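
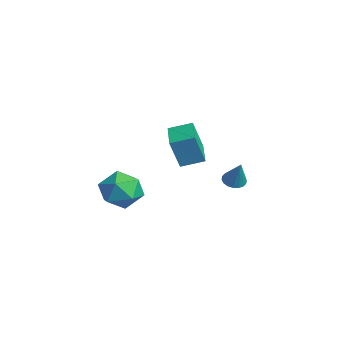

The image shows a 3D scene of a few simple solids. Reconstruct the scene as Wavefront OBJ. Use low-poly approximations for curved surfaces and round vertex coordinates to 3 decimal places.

v -0.973 3.35 0.477
v -0.71 3.759 0.321
v -0.367 3.39 1.603
v -0.894 3.851 0.417
v -1.094 3.843 0.524
v -1.27 3.738 0.622
v -1.387 3.557 0.692
v -1.422 3.334 0.718
v -1.368 3.115 0.697
v -1.236 2.942 0.632
v -1.051 2.85 0.536
v -0.852 2.857 0.429
v -0.676 2.962 0.331
v -0.559 3.144 0.261
v -0.524 3.366 0.235
v -0.578 3.586 0.256
v -0.211 -1.055 1.69
v 0.568 -0.942 1.11
v 0.032 -2.618 1.71
v 0.811 -2.505 1.13
v 0.838 -2.183 2.053
v 0.687 -1.217 2.041
v -0.087 -2.343 0.779
v -0.238 -1.377 0.767
v 0.644 -1.738 0.547
v 1.216 -1.638 1.334
v -0.616 -1.922 1.486
v -0.044 -1.822 2.273
v -1.611 1.223 2.143
v -1.569 0.769 3.498
v -1.287 2.143 2.441
v -1.246 1.689 3.796
v -0.274 0.811 1.964
v -0.233 0.357 3.319
v 0.049 1.731 2.262
v 0.091 1.277 3.617
f 2 1 4
f 2 4 3
f 4 1 5
f 4 5 3
f 5 1 6
f 5 6 3
f 6 1 7
f 6 7 3
f 7 1 8
f 7 8 3
f 8 1 9
f 8 9 3
f 9 1 10
f 9 10 3
f 10 1 11
f 10 11 3
f 11 1 12
f 11 12 3
f 12 1 13
f 12 13 3
f 13 1 14
f 13 14 3
f 14 1 15
f 14 15 3
f 15 1 16
f 15 16 3
f 16 1 2
f 16 2 3
f 17 28 22
f 17 22 18
f 17 18 24
f 17 24 27
f 17 27 28
f 18 22 26
f 22 28 21
f 28 27 19
f 27 24 23
f 24 18 25
f 20 26 21
f 20 21 19
f 20 19 23
f 20 23 25
f 20 25 26
f 21 26 22
f 19 21 28
f 23 19 27
f 25 23 24
f 26 25 18
f 30 32 29
f 33 30 29
f 29 32 31
f 31 33 29
f 30 36 32
f 34 30 33
f 34 36 30
f 32 36 31
f 35 33 31
f 31 36 35
f 35 34 33
f 36 34 35



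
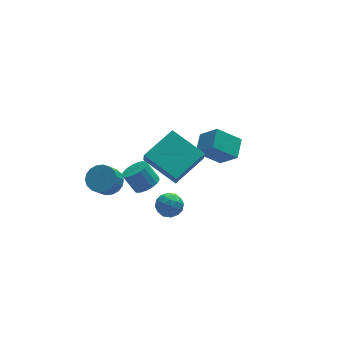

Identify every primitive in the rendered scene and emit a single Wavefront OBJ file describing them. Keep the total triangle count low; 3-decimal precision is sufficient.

v 0.411 0.346 -1.392
v 0.755 -0.078 -0.794
v -0.175 -0.742 -1.826
v 0.169 -1.166 -1.228
v -0.406 -0.622 -1.059
v -0.044 0.05 -0.791
v 0.624 -0.87 -1.829
v 0.986 -0.198 -1.561
v 0.887 -0.83 -1.065
v 0.251 -0.676 -0.589
v 0.329 -0.144 -2.031
v -0.307 0.01 -1.555
v 0.635 0.23 -1.055
v -0.055 -1.05 -1.565
v -0.393 -0.73 -1.466
v -0.19 -0.979 -1.114
v 0.165 0.305 -1.053
v 0.367 0.056 -0.702
v -0.316 -0.264 -0.857
v 0.213 -0.876 -1.918
v 0.415 -1.125 -1.567
v 0.77 0.159 -1.506
v 0.973 -0.09 -1.154
v 0.896 -0.556 -1.763
v 0.915 -0.461 -0.863
v 0.57 -1.101 -1.118
v 0.837 -0.927 -1.471
v 1.05 -0.532 -1.313
v 0.54 -0.371 -0.583
v 0.196 -1.011 -0.838
v -0.142 -0.691 -0.738
v 0.07 -0.296 -0.581
v 0.618 -0.813 -0.742
v 0.384 0.191 -1.782
v 0.04 -0.449 -2.037
v 0.51 -0.524 -2.039
v 0.722 -0.129 -1.882
v 0.01 0.281 -1.502
v -0.335 -0.359 -1.757
v -0.47 -0.288 -1.307
v -0.257 0.107 -1.149
v -0.038 -0.007 -1.878
v 4.538 0.792 0.352
v 3.239 1.078 1.41
v 3.882 1.651 -0.687
v 2.582 1.937 0.371
v 5.158 1.843 0.829
v 3.858 2.129 1.887
v 4.501 2.702 -0.21
v 3.202 2.988 0.848
v -0.9 -0.301 0.761
v -0.273 0.136 0.854
v -0.773 0.637 1.872
v -1.4 0.201 1.779
v -0.494 0.343 0.644
v -0.993 0.844 1.662
v -0.808 0.402 0.46
v -1.308 0.903 1.478
v -1.143 0.3 0.346
v -1.643 0.802 1.364
v -1.423 0.061 0.326
v -1.922 0.563 1.344
v -1.582 -0.261 0.406
v -2.082 0.24 1.424
v -1.586 -0.592 0.568
v -2.086 -0.091 1.586
v -1.432 -0.857 0.774
v -1.932 -0.355 1.792
v -1.157 -0.994 0.976
v -1.657 -0.492 1.994
v -0.823 -0.972 1.13
v -1.322 -0.471 2.148
v -0.506 -0.797 1.199
v -1.006 -0.295 2.217
v -0.28 -0.507 1.167
v -0.779 -0.006 2.185
v -0.195 -0.171 1.043
v -0.695 0.331 2.061
v -1.27 -0.942 3.556
v -1.372 -1.331 4.328
v 0.563 -0.038 4.254
v 0.461 -0.426 5.026
v -0.141 -2.674 2.834
v -0.243 -3.062 3.606
v 1.692 -1.769 3.532
v 1.59 -2.158 4.304
v -2.267 2.126 -0.795
v -1.523 1.76 -0.53
v -2.09 1.269 0.381
v -2.833 1.634 0.115
v -1.522 2.101 -0.346
v -2.089 1.609 0.565
v -1.669 2.446 -0.25
v -2.236 1.954 0.66
v -1.934 2.728 -0.263
v -2.501 2.237 0.648
v -2.265 2.891 -0.381
v -2.832 2.399 0.53
v -2.596 2.902 -0.581
v -3.163 2.41 0.329
v -2.862 2.76 -0.824
v -3.429 2.268 0.087
v -3.01 2.491 -1.061
v -3.577 2 -0.15
v -3.011 2.151 -1.245
v -3.578 1.659 -0.334
v -2.864 1.806 -1.34
v -3.431 1.314 -0.43
v -2.599 1.523 -1.328
v -3.166 1.032 -0.417
v -2.268 1.361 -1.21
v -2.835 0.869 -0.299
v -1.937 1.35 -1.009
v -2.504 0.858 -0.099
v -1.671 1.492 -0.767
v -2.238 1 0.144
f 1 38 17
f 38 12 41
f 17 41 6
f 38 41 17
f 1 17 13
f 17 6 18
f 13 18 2
f 17 18 13
f 1 13 22
f 13 2 23
f 22 23 8
f 13 23 22
f 1 22 34
f 22 8 37
f 34 37 11
f 22 37 34
f 1 34 38
f 34 11 42
f 38 42 12
f 34 42 38
f 2 18 29
f 18 6 32
f 29 32 10
f 18 32 29
f 6 41 19
f 41 12 40
f 19 40 5
f 41 40 19
f 12 42 39
f 42 11 35
f 39 35 3
f 42 35 39
f 11 37 36
f 37 8 24
f 36 24 7
f 37 24 36
f 8 23 28
f 23 2 25
f 28 25 9
f 23 25 28
f 4 30 16
f 30 10 31
f 16 31 5
f 30 31 16
f 4 16 14
f 16 5 15
f 14 15 3
f 16 15 14
f 4 14 21
f 14 3 20
f 21 20 7
f 14 20 21
f 4 21 26
f 21 7 27
f 26 27 9
f 21 27 26
f 4 26 30
f 26 9 33
f 30 33 10
f 26 33 30
f 5 31 19
f 31 10 32
f 19 32 6
f 31 32 19
f 3 15 39
f 15 5 40
f 39 40 12
f 15 40 39
f 7 20 36
f 20 3 35
f 36 35 11
f 20 35 36
f 9 27 28
f 27 7 24
f 28 24 8
f 27 24 28
f 10 33 29
f 33 9 25
f 29 25 2
f 33 25 29
f 44 46 43
f 47 44 43
f 43 46 45
f 45 47 43
f 44 50 46
f 48 44 47
f 48 50 44
f 46 50 45
f 49 47 45
f 45 50 49
f 49 48 47
f 50 48 49
f 52 51 55
f 52 55 53
f 53 55 56
f 53 56 54
f 55 51 57
f 55 57 56
f 56 57 58
f 56 58 54
f 57 51 59
f 57 59 58
f 58 59 60
f 58 60 54
f 59 51 61
f 59 61 60
f 60 61 62
f 60 62 54
f 61 51 63
f 61 63 62
f 62 63 64
f 62 64 54
f 63 51 65
f 63 65 64
f 64 65 66
f 64 66 54
f 65 51 67
f 65 67 66
f 66 67 68
f 66 68 54
f 67 51 69
f 67 69 68
f 68 69 70
f 68 70 54
f 69 51 71
f 69 71 70
f 70 71 72
f 70 72 54
f 71 51 73
f 71 73 72
f 72 73 74
f 72 74 54
f 73 51 75
f 73 75 74
f 74 75 76
f 74 76 54
f 75 51 77
f 75 77 76
f 76 77 78
f 76 78 54
f 77 51 52
f 77 52 78
f 78 52 53
f 78 53 54
f 80 82 79
f 83 80 79
f 79 82 81
f 81 83 79
f 80 86 82
f 84 80 83
f 84 86 80
f 82 86 81
f 85 83 81
f 81 86 85
f 85 84 83
f 86 84 85
f 88 87 91
f 88 91 89
f 89 91 92
f 89 92 90
f 91 87 93
f 91 93 92
f 92 93 94
f 92 94 90
f 93 87 95
f 93 95 94
f 94 95 96
f 94 96 90
f 95 87 97
f 95 97 96
f 96 97 98
f 96 98 90
f 97 87 99
f 97 99 98
f 98 99 100
f 98 100 90
f 99 87 101
f 99 101 100
f 100 101 102
f 100 102 90
f 101 87 103
f 101 103 102
f 102 103 104
f 102 104 90
f 103 87 105
f 103 105 104
f 104 105 106
f 104 106 90
f 105 87 107
f 105 107 106
f 106 107 108
f 106 108 90
f 107 87 109
f 107 109 108
f 108 109 110
f 108 110 90
f 109 87 111
f 109 111 110
f 110 111 112
f 110 112 90
f 111 87 113
f 111 113 112
f 112 113 114
f 112 114 90
f 113 87 115
f 113 115 114
f 114 115 116
f 114 116 90
f 115 87 88
f 115 88 116
f 116 88 89
f 116 89 90



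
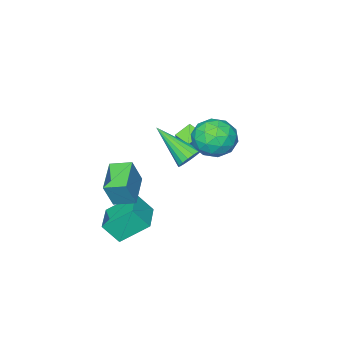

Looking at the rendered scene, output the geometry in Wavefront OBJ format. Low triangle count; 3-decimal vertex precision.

v 1.408 -2.265 -0.673
v 1.916 -2.279 0.567
v 2.547 -1.318 -1.129
v 3.055 -1.332 0.11
v 1.965 -3.048 -0.91
v 2.473 -3.062 0.329
v 3.104 -2.101 -1.367
v 3.612 -2.115 -0.127
v 2.025 -2.776 -3.527
v 1.132 -1.88 -2.5
v 3.111 -1.742 -3.485
v 2.218 -0.846 -2.457
v 2.502 -3.314 -2.643
v 1.609 -2.418 -1.615
v 3.588 -2.28 -2.6
v 2.695 -1.384 -1.573
v 0.378 -0.464 1.016
v 1.002 -0.436 0.875
v 0.722 -2.136 2.204
v 0.976 -0.263 1.126
v 0.812 -0.136 1.352
v 0.55 -0.084 1.501
v 0.248 -0.119 1.539
v -0.024 -0.233 1.457
v -0.204 -0.4 1.274
v -0.251 -0.582 1.032
v -0.153 -0.737 0.786
v 0.066 -0.829 0.593
v 0.357 -0.837 0.496
v 0.652 -0.76 0.519
v 0.885 -0.616 0.656
v -2.405 -4.305 -1.455
v -3.205 -4.264 -1.091
v -2.488 -3.555 -1.722
v -3.288 -3.514 -1.357
v -1.752 -3.746 -0.083
v -2.552 -3.705 0.282
v -1.835 -2.996 -0.349
v -2.635 -2.955 0.015
v -0.066 1.075 1.892
v 0.627 0.346 2.061
v -1.247 0.094 2.499
v -0.554 -0.635 2.668
v -0.539 0.221 3.222
v 0.19 0.827 2.848
v -0.81 -0.387 1.712
v -0.081 0.219 1.338
v 0.167 -0.558 1.951
v 0.334 -0.182 2.884
v -0.954 0.622 1.676
v -0.787 0.998 2.609
v 0.384 0.796 1.923
v -1.004 -0.356 2.637
v -0.995 0.147 2.962
v -0.588 -0.282 3.062
v 0.127 1.079 2.385
v 0.535 0.651 2.485
v -0.151 0.578 3.168
v -1.155 -0.211 2.075
v -0.747 -0.639 2.175
v -0.032 0.722 1.498
v 0.375 0.293 1.598
v -0.469 -0.138 1.392
v 0.521 -0.163 1.958
v -0.173 -0.74 2.314
v -0.324 -0.594 1.753
v 0.105 -0.238 1.532
v 0.619 0.058 2.506
v -0.075 -0.519 2.863
v -0.066 -0.016 3.189
v 0.363 0.341 2.968
v 0.349 -0.473 2.441
v -0.545 0.959 1.697
v -1.239 0.382 2.054
v -0.983 0.099 1.592
v -0.554 0.456 1.371
v -0.447 1.18 2.246
v -1.141 0.603 2.602
v -0.725 0.678 3.028
v -0.296 1.034 2.807
v -0.969 0.913 2.119
f 2 4 1
f 5 2 1
f 1 4 3
f 3 5 1
f 2 8 4
f 6 2 5
f 6 8 2
f 4 8 3
f 7 5 3
f 3 8 7
f 7 6 5
f 8 6 7
f 10 12 9
f 13 10 9
f 9 12 11
f 11 13 9
f 10 16 12
f 14 10 13
f 14 16 10
f 12 16 11
f 15 13 11
f 11 16 15
f 15 14 13
f 16 14 15
f 18 17 20
f 18 20 19
f 20 17 21
f 20 21 19
f 21 17 22
f 21 22 19
f 22 17 23
f 22 23 19
f 23 17 24
f 23 24 19
f 24 17 25
f 24 25 19
f 25 17 26
f 25 26 19
f 26 17 27
f 26 27 19
f 27 17 28
f 27 28 19
f 28 17 29
f 28 29 19
f 29 17 30
f 29 30 19
f 30 17 31
f 30 31 19
f 31 17 18
f 31 18 19
f 33 35 32
f 36 33 32
f 32 35 34
f 34 36 32
f 33 39 35
f 37 33 36
f 37 39 33
f 35 39 34
f 38 36 34
f 34 39 38
f 38 37 36
f 39 37 38
f 40 77 56
f 77 51 80
f 56 80 45
f 77 80 56
f 40 56 52
f 56 45 57
f 52 57 41
f 56 57 52
f 40 52 61
f 52 41 62
f 61 62 47
f 52 62 61
f 40 61 73
f 61 47 76
f 73 76 50
f 61 76 73
f 40 73 77
f 73 50 81
f 77 81 51
f 73 81 77
f 41 57 68
f 57 45 71
f 68 71 49
f 57 71 68
f 45 80 58
f 80 51 79
f 58 79 44
f 80 79 58
f 51 81 78
f 81 50 74
f 78 74 42
f 81 74 78
f 50 76 75
f 76 47 63
f 75 63 46
f 76 63 75
f 47 62 67
f 62 41 64
f 67 64 48
f 62 64 67
f 43 69 55
f 69 49 70
f 55 70 44
f 69 70 55
f 43 55 53
f 55 44 54
f 53 54 42
f 55 54 53
f 43 53 60
f 53 42 59
f 60 59 46
f 53 59 60
f 43 60 65
f 60 46 66
f 65 66 48
f 60 66 65
f 43 65 69
f 65 48 72
f 69 72 49
f 65 72 69
f 44 70 58
f 70 49 71
f 58 71 45
f 70 71 58
f 42 54 78
f 54 44 79
f 78 79 51
f 54 79 78
f 46 59 75
f 59 42 74
f 75 74 50
f 59 74 75
f 48 66 67
f 66 46 63
f 67 63 47
f 66 63 67
f 49 72 68
f 72 48 64
f 68 64 41
f 72 64 68



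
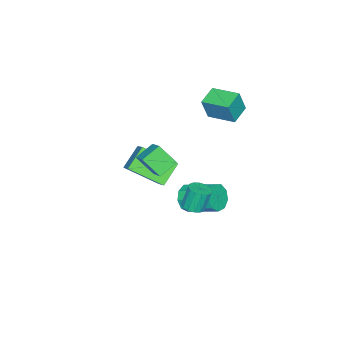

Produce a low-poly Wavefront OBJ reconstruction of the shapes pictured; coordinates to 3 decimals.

v 1.033 2.185 -1.682
v 1.371 1.662 -1.498
v 1.025 1.891 -0.213
v 0.687 2.415 -0.398
v 1.591 1.916 -1.484
v 1.244 2.145 -0.199
v 1.661 2.243 -1.523
v 1.314 2.472 -0.239
v 1.563 2.554 -1.605
v 1.216 2.783 -0.321
v 1.323 2.767 -1.708
v 0.977 2.996 -0.423
v 1.006 2.823 -1.804
v 0.659 3.053 -0.519
v 0.695 2.709 -1.867
v 0.349 2.938 -0.582
v 0.476 2.455 -1.881
v 0.129 2.684 -0.596
v 0.406 2.128 -1.841
v 0.059 2.357 -0.557
v 0.504 1.817 -1.759
v 0.157 2.046 -0.475
v 0.743 1.604 -1.657
v 0.397 1.833 -0.372
v 1.061 1.547 -1.561
v 0.714 1.777 -0.276
v -1.975 0.145 -4.243
v -1.598 -0.192 -3.51
v -1.609 1.678 -2.645
v -1.985 2.015 -3.377
v -1.168 -0.009 -3.9
v -1.178 1.861 -3.035
v -1.115 0.246 -4.45
v -1.126 2.116 -3.585
v -1.465 0.454 -4.903
v -1.475 2.323 -4.038
v -2.053 0.517 -5.047
v -2.063 2.387 -4.182
v -2.604 0.407 -4.815
v -2.615 2.276 -3.95
v -2.861 0.174 -4.315
v -2.872 2.043 -3.449
v -2.703 -0.073 -3.781
v -2.714 1.797 -2.915
v -2.205 -0.217 -3.463
v -2.215 1.652 -2.598
v 1.326 0.995 1.786
v 1.487 0.05 2.82
v 1.94 1.749 2.38
v 2.101 0.804 3.414
v 2.319 0.596 1.266
v 2.48 -0.349 2.3
v 2.933 1.35 1.86
v 3.094 0.405 2.894
v -0.713 -0.894 -2.537
v -0.096 -2.717 -1.47
v -1.907 -0.72 -1.548
v -1.29 -2.543 -0.482
v 0.15 -0.077 -1.638
v 0.767 -1.9 -0.572
v -1.044 0.097 -0.65
v -0.427 -1.726 0.417
v -4.5 0.622 2.192
v -4.142 0.406 3.539
v -4.436 2.273 2.44
v -4.078 2.057 3.786
v -3.302 0.623 1.874
v -2.944 0.407 3.22
v -3.238 2.274 2.121
v -2.88 2.058 3.468
f 2 1 5
f 2 5 3
f 3 5 6
f 3 6 4
f 5 1 7
f 5 7 6
f 6 7 8
f 6 8 4
f 7 1 9
f 7 9 8
f 8 9 10
f 8 10 4
f 9 1 11
f 9 11 10
f 10 11 12
f 10 12 4
f 11 1 13
f 11 13 12
f 12 13 14
f 12 14 4
f 13 1 15
f 13 15 14
f 14 15 16
f 14 16 4
f 15 1 17
f 15 17 16
f 16 17 18
f 16 18 4
f 17 1 19
f 17 19 18
f 18 19 20
f 18 20 4
f 19 1 21
f 19 21 20
f 20 21 22
f 20 22 4
f 21 1 23
f 21 23 22
f 22 23 24
f 22 24 4
f 23 1 25
f 23 25 24
f 24 25 26
f 24 26 4
f 25 1 2
f 25 2 26
f 26 2 3
f 26 3 4
f 28 27 31
f 28 31 29
f 29 31 32
f 29 32 30
f 31 27 33
f 31 33 32
f 32 33 34
f 32 34 30
f 33 27 35
f 33 35 34
f 34 35 36
f 34 36 30
f 35 27 37
f 35 37 36
f 36 37 38
f 36 38 30
f 37 27 39
f 37 39 38
f 38 39 40
f 38 40 30
f 39 27 41
f 39 41 40
f 40 41 42
f 40 42 30
f 41 27 43
f 41 43 42
f 42 43 44
f 42 44 30
f 43 27 45
f 43 45 44
f 44 45 46
f 44 46 30
f 45 27 28
f 45 28 46
f 46 28 29
f 46 29 30
f 48 50 47
f 51 48 47
f 47 50 49
f 49 51 47
f 48 54 50
f 52 48 51
f 52 54 48
f 50 54 49
f 53 51 49
f 49 54 53
f 53 52 51
f 54 52 53
f 56 58 55
f 59 56 55
f 55 58 57
f 57 59 55
f 56 62 58
f 60 56 59
f 60 62 56
f 58 62 57
f 61 59 57
f 57 62 61
f 61 60 59
f 62 60 61
f 64 66 63
f 67 64 63
f 63 66 65
f 65 67 63
f 64 70 66
f 68 64 67
f 68 70 64
f 66 70 65
f 69 67 65
f 65 70 69
f 69 68 67
f 70 68 69



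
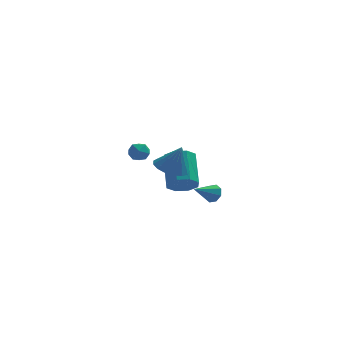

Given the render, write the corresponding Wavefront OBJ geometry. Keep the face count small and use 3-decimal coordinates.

v 2.019 1.415 -2.63
v 2.422 1.252 -2.216
v 0.981 0.685 -1.91
v 2.214 1.648 -2.113
v 1.893 1.908 -2.313
v 1.646 1.879 -2.699
v 1.617 1.578 -3.045
v 1.825 1.182 -3.148
v 2.146 0.922 -2.948
v 2.393 0.951 -2.562
v -2.062 2.082 0.729
v -1.698 2.602 0.537
v -1.742 1.538 -0.137
v -1.378 2.058 -0.329
v -1.202 1.711 0.207
v -1.4 2.047 0.742
v -2.04 2.093 -0.342
v -2.238 2.429 0.193
v -1.685 2.609 -0.125
v -1.167 2.372 0.214
v -2.273 1.768 0.186
v -1.755 1.531 0.525
v 0.559 2.665 -2.603
v 1.382 2.474 -2.325
v 1.345 4.184 -1.039
v 0.521 4.375 -1.317
v 1.38 2.883 -2.869
v 1.342 4.593 -1.583
v 0.896 3.165 -3.258
v 0.858 4.875 -1.972
v 0.215 3.153 -3.263
v 0.177 4.864 -1.977
v -0.265 2.856 -2.881
v -0.302 4.566 -1.595
v -0.262 2.447 -2.337
v -0.3 4.157 -1.051
v 0.222 2.165 -1.948
v 0.184 3.875 -0.662
v 0.903 2.176 -1.943
v 0.865 3.887 -0.657
v -0.392 -2.641 1.342
v 0.166 -1.895 1.215
v 0.112 -2.779 2.738
v -0.217 -1.718 1.37
v -0.64 -1.752 1.52
v -1.006 -1.99 1.628
v -1.232 -2.377 1.671
v -1.265 -2.825 1.639
v -1.097 -3.23 1.539
v -0.769 -3.501 1.393
v -0.353 -3.574 1.236
v 0.053 -3.434 1.104
v 0.357 -3.112 1.025
v 0.49 -2.683 1.02
v 0.421 -2.243 1.088
f 2 1 4
f 2 4 3
f 4 1 5
f 4 5 3
f 5 1 6
f 5 6 3
f 6 1 7
f 6 7 3
f 7 1 8
f 7 8 3
f 8 1 9
f 8 9 3
f 9 1 10
f 9 10 3
f 10 1 2
f 10 2 3
f 11 22 16
f 11 16 12
f 11 12 18
f 11 18 21
f 11 21 22
f 12 16 20
f 16 22 15
f 22 21 13
f 21 18 17
f 18 12 19
f 14 20 15
f 14 15 13
f 14 13 17
f 14 17 19
f 14 19 20
f 15 20 16
f 13 15 22
f 17 13 21
f 19 17 18
f 20 19 12
f 24 23 27
f 24 27 25
f 25 27 28
f 25 28 26
f 27 23 29
f 27 29 28
f 28 29 30
f 28 30 26
f 29 23 31
f 29 31 30
f 30 31 32
f 30 32 26
f 31 23 33
f 31 33 32
f 32 33 34
f 32 34 26
f 33 23 35
f 33 35 34
f 34 35 36
f 34 36 26
f 35 23 37
f 35 37 36
f 36 37 38
f 36 38 26
f 37 23 39
f 37 39 38
f 38 39 40
f 38 40 26
f 39 23 24
f 39 24 40
f 40 24 25
f 40 25 26
f 42 41 44
f 42 44 43
f 44 41 45
f 44 45 43
f 45 41 46
f 45 46 43
f 46 41 47
f 46 47 43
f 47 41 48
f 47 48 43
f 48 41 49
f 48 49 43
f 49 41 50
f 49 50 43
f 50 41 51
f 50 51 43
f 51 41 52
f 51 52 43
f 52 41 53
f 52 53 43
f 53 41 54
f 53 54 43
f 54 41 55
f 54 55 43
f 55 41 42
f 55 42 43



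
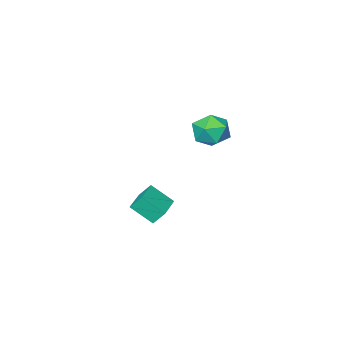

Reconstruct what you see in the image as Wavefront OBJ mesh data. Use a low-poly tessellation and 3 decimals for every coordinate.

v -1.72 -1.605 -4.656
v -1.161 -2.515 -3.815
v -2.058 -1.19 -3.983
v -1.498 -2.1 -3.141
v -0.462 -0.74 -4.559
v 0.098 -1.65 -3.717
v -0.799 -0.325 -3.885
v -0.24 -1.235 -3.044
v -1.469 2.22 1.319
v -1.13 1.819 2.106
v -2.53 1.121 1.214
v -2.191 0.72 2.001
v -2.637 1.553 2.05
v -1.981 2.232 2.114
v -1.679 0.708 1.206
v -1.023 1.387 1.27
v -1.26 0.884 2.036
v -1.852 1.406 2.557
v -1.808 1.534 0.763
v -2.4 2.056 1.284
f 2 4 1
f 5 2 1
f 1 4 3
f 3 5 1
f 2 8 4
f 6 2 5
f 6 8 2
f 4 8 3
f 7 5 3
f 3 8 7
f 7 6 5
f 8 6 7
f 9 20 14
f 9 14 10
f 9 10 16
f 9 16 19
f 9 19 20
f 10 14 18
f 14 20 13
f 20 19 11
f 19 16 15
f 16 10 17
f 12 18 13
f 12 13 11
f 12 11 15
f 12 15 17
f 12 17 18
f 13 18 14
f 11 13 20
f 15 11 19
f 17 15 16
f 18 17 10



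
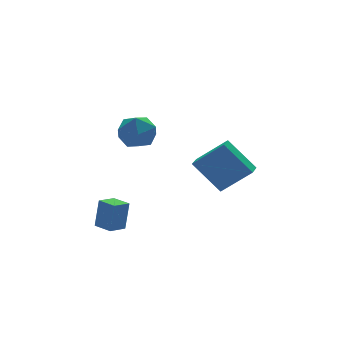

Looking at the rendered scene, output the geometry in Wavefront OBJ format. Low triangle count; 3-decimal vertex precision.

v -1.386 1.16 2.447
v -1.093 0.658 3.373
v -2.567 -0.118 2.127
v -2.274 -0.62 3.053
v -2.809 0.332 3.094
v -2.08 1.122 3.291
v -1.58 -0.582 2.209
v -0.851 0.208 2.406
v -1.213 -0.419 3.226
v -1.972 0.146 3.773
v -1.688 0.394 1.727
v -2.447 0.959 2.274
v -3.799 -0.64 -2.932
v -3.485 -0.499 -1.4
v -4.086 0.359 -2.965
v -3.771 0.501 -1.433
v -2.869 -0.381 -3.147
v -2.554 -0.239 -1.615
v -3.155 0.619 -3.18
v -2.841 0.76 -1.648
v 3.142 -2.002 -0.218
v 2.257 -0.814 1.355
v 1.883 -1.166 -1.558
v 0.998 0.022 0.015
v 3.822 -1.262 -0.395
v 2.937 -0.074 1.178
v 2.563 -0.426 -1.735
v 1.678 0.762 -0.162
f 1 12 6
f 1 6 2
f 1 2 8
f 1 8 11
f 1 11 12
f 2 6 10
f 6 12 5
f 12 11 3
f 11 8 7
f 8 2 9
f 4 10 5
f 4 5 3
f 4 3 7
f 4 7 9
f 4 9 10
f 5 10 6
f 3 5 12
f 7 3 11
f 9 7 8
f 10 9 2
f 14 16 13
f 17 14 13
f 13 16 15
f 15 17 13
f 14 20 16
f 18 14 17
f 18 20 14
f 16 20 15
f 19 17 15
f 15 20 19
f 19 18 17
f 20 18 19
f 22 24 21
f 25 22 21
f 21 24 23
f 23 25 21
f 22 28 24
f 26 22 25
f 26 28 22
f 24 28 23
f 27 25 23
f 23 28 27
f 27 26 25
f 28 26 27



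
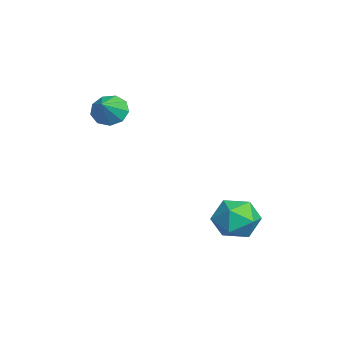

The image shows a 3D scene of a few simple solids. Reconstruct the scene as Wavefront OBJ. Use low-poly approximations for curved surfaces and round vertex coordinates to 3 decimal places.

v -4.118 -3.222 2.857
v -3.595 -3.221 2.174
v -3.062 -3.598 3.663
v -3.598 -2.69 2.425
v -3.845 -2.407 2.879
v -4.218 -2.506 3.322
v -4.545 -2.94 3.548
v -4.672 -3.506 3.45
v -4.539 -3.94 3.075
v -4.209 -4.037 2.598
v -3.836 -3.754 2.242
v -1.875 2.268 -3.236
v -1.361 3.017 -2.503
v -1.079 0.823 -2.317
v -0.565 1.572 -1.584
v -1.723 1.426 -1.553
v -2.214 2.319 -2.12
v -0.226 1.521 -2.7
v -0.717 2.414 -3.267
v -0.341 2.555 -2.172
v -1.267 2.496 -1.462
v -1.173 1.344 -3.358
v -2.099 1.285 -2.648
f 2 1 4
f 2 4 3
f 4 1 5
f 4 5 3
f 5 1 6
f 5 6 3
f 6 1 7
f 6 7 3
f 7 1 8
f 7 8 3
f 8 1 9
f 8 9 3
f 9 1 10
f 9 10 3
f 10 1 11
f 10 11 3
f 11 1 2
f 11 2 3
f 12 23 17
f 12 17 13
f 12 13 19
f 12 19 22
f 12 22 23
f 13 17 21
f 17 23 16
f 23 22 14
f 22 19 18
f 19 13 20
f 15 21 16
f 15 16 14
f 15 14 18
f 15 18 20
f 15 20 21
f 16 21 17
f 14 16 23
f 18 14 22
f 20 18 19
f 21 20 13



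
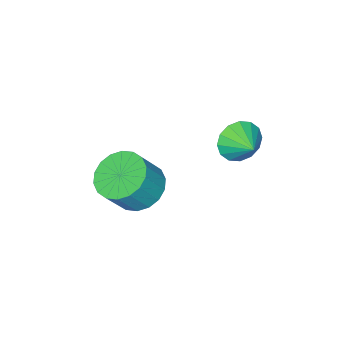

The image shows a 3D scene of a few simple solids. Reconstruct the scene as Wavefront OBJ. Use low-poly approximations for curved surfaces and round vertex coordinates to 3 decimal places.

v 2.345 -1.946 -0.577
v 3.178 -2.207 -1.161
v 3.968 -2.354 0.034
v 3.135 -2.094 0.617
v 3.215 -1.742 -1.128
v 4.006 -1.89 0.067
v 3.08 -1.318 -0.986
v 3.87 -1.465 0.209
v 2.799 -1.018 -0.763
v 3.59 -1.166 0.431
v 2.428 -0.902 -0.504
v 3.219 -1.05 0.691
v 2.041 -0.993 -0.259
v 2.831 -1.141 0.936
v 1.714 -1.273 -0.077
v 2.504 -1.42 1.118
v 1.512 -1.686 0.006
v 2.302 -1.833 1.201
v 1.474 -2.15 -0.027
v 2.265 -2.298 1.168
v 1.61 -2.575 -0.169
v 2.4 -2.722 1.026
v 1.89 -2.874 -0.391
v 2.681 -3.022 0.803
v 2.261 -2.99 -0.651
v 3.052 -3.138 0.544
v 2.649 -2.899 -0.896
v 3.439 -3.047 0.299
v 2.976 -2.62 -1.078
v 3.766 -2.767 0.117
v 1.176 1.651 3.772
v 1.758 1.704 3.169
v 1.484 2.549 4.148
v 1.405 1.895 3.002
v 0.991 2.021 3.041
v 0.626 2.047 3.276
v 0.409 1.968 3.644
v 0.397 1.804 4.047
v 0.594 1.599 4.376
v 0.947 1.408 4.543
v 1.361 1.282 4.504
v 1.726 1.255 4.269
v 1.944 1.335 3.901
v 1.955 1.499 3.498
f 2 1 5
f 2 5 3
f 3 5 6
f 3 6 4
f 5 1 7
f 5 7 6
f 6 7 8
f 6 8 4
f 7 1 9
f 7 9 8
f 8 9 10
f 8 10 4
f 9 1 11
f 9 11 10
f 10 11 12
f 10 12 4
f 11 1 13
f 11 13 12
f 12 13 14
f 12 14 4
f 13 1 15
f 13 15 14
f 14 15 16
f 14 16 4
f 15 1 17
f 15 17 16
f 16 17 18
f 16 18 4
f 17 1 19
f 17 19 18
f 18 19 20
f 18 20 4
f 19 1 21
f 19 21 20
f 20 21 22
f 20 22 4
f 21 1 23
f 21 23 22
f 22 23 24
f 22 24 4
f 23 1 25
f 23 25 24
f 24 25 26
f 24 26 4
f 25 1 27
f 25 27 26
f 26 27 28
f 26 28 4
f 27 1 29
f 27 29 28
f 28 29 30
f 28 30 4
f 29 1 2
f 29 2 30
f 30 2 3
f 30 3 4
f 32 31 34
f 32 34 33
f 34 31 35
f 34 35 33
f 35 31 36
f 35 36 33
f 36 31 37
f 36 37 33
f 37 31 38
f 37 38 33
f 38 31 39
f 38 39 33
f 39 31 40
f 39 40 33
f 40 31 41
f 40 41 33
f 41 31 42
f 41 42 33
f 42 31 43
f 42 43 33
f 43 31 44
f 43 44 33
f 44 31 32
f 44 32 33



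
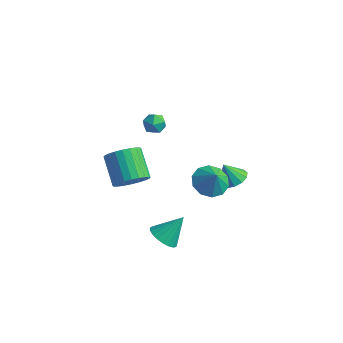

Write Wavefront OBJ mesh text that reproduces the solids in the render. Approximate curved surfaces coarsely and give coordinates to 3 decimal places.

v 2.725 -0.482 2.089
v 3.287 -1.14 1.628
v 3.255 -0.718 3.071
v 3.568 -0.604 1.605
v 3.528 -0.022 1.767
v 3.181 0.385 2.052
v 2.66 0.46 2.351
v 2.163 0.175 2.551
v 1.882 -0.36 2.574
v 1.922 -0.943 2.412
v 2.269 -1.349 2.127
v 2.791 -1.424 1.828
v -1.802 1.082 3.237
v -1.114 1.011 3.292
v -1.946 0.209 3.928
v -1.258 0.138 3.983
v -1.574 0.689 4.264
v -1.485 1.228 3.836
v -1.575 -0.008 3.384
v -1.486 0.531 2.956
v -0.974 0.338 3.382
v -0.973 0.768 3.926
v -2.087 0.452 3.294
v -2.086 0.882 3.838
v 1.1 4.03 -2.216
v 1.605 3.381 -2.107
v 0.58 3.81 -1.124
v 1.826 3.751 -1.927
v 1.817 4.21 -1.839
v 1.58 4.612 -1.87
v 1.191 4.83 -2.012
v 0.773 4.793 -2.218
v 0.459 4.514 -2.424
v 0.348 4.082 -2.564
v 0.476 3.633 -2.593
v 0.803 3.31 -2.503
v 1.224 3.216 -2.322
v -1.83 -0.973 -0.2
v -1.182 -0.225 -0.058
v -2.422 0.641 1.041
v -3.07 -0.107 0.9
v -1.374 -0.1 -0.374
v -2.615 0.766 0.726
v -1.636 -0.108 -0.663
v -2.876 0.758 0.436
v -1.928 -0.248 -0.881
v -3.168 0.618 0.218
v -2.204 -0.498 -0.996
v -3.444 0.368 0.103
v -2.424 -0.821 -0.99
v -3.664 0.045 0.11
v -2.553 -1.166 -0.863
v -3.793 -0.3 0.236
v -2.572 -1.483 -0.635
v -3.812 -0.616 0.464
v -2.478 -1.721 -0.341
v -3.718 -0.855 0.758
v -2.285 -1.846 -0.026
v -3.526 -0.98 1.074
v -2.024 -1.838 0.264
v -3.264 -0.972 1.363
v -1.732 -1.698 0.482
v -2.972 -0.832 1.581
v -1.456 -1.448 0.597
v -2.696 -0.582 1.696
v -1.236 -1.125 0.59
v -2.476 -0.259 1.69
v -1.107 -0.78 0.464
v -2.347 0.086 1.563
v -1.088 -0.464 0.236
v -2.328 0.403 1.335
v 1.706 -3.046 -1.046
v 2.074 -2.529 -1.627
v 2.254 -2.094 0.146
v 1.749 -2.384 -1.593
v 1.416 -2.353 -1.465
v 1.134 -2.443 -1.265
v 0.951 -2.636 -1.026
v 0.898 -2.9 -0.791
v 0.985 -3.19 -0.6
v 1.197 -3.454 -0.486
v 1.497 -3.648 -0.469
v 1.833 -3.738 -0.551
v 2.148 -3.708 -0.72
v 2.386 -3.564 -0.944
v 2.506 -3.33 -1.186
v 2.488 -3.046 -1.404
v 2.335 -2.763 -1.56
f 2 1 4
f 2 4 3
f 4 1 5
f 4 5 3
f 5 1 6
f 5 6 3
f 6 1 7
f 6 7 3
f 7 1 8
f 7 8 3
f 8 1 9
f 8 9 3
f 9 1 10
f 9 10 3
f 10 1 11
f 10 11 3
f 11 1 12
f 11 12 3
f 12 1 2
f 12 2 3
f 13 24 18
f 13 18 14
f 13 14 20
f 13 20 23
f 13 23 24
f 14 18 22
f 18 24 17
f 24 23 15
f 23 20 19
f 20 14 21
f 16 22 17
f 16 17 15
f 16 15 19
f 16 19 21
f 16 21 22
f 17 22 18
f 15 17 24
f 19 15 23
f 21 19 20
f 22 21 14
f 26 25 28
f 26 28 27
f 28 25 29
f 28 29 27
f 29 25 30
f 29 30 27
f 30 25 31
f 30 31 27
f 31 25 32
f 31 32 27
f 32 25 33
f 32 33 27
f 33 25 34
f 33 34 27
f 34 25 35
f 34 35 27
f 35 25 36
f 35 36 27
f 36 25 37
f 36 37 27
f 37 25 26
f 37 26 27
f 39 38 42
f 39 42 40
f 40 42 43
f 40 43 41
f 42 38 44
f 42 44 43
f 43 44 45
f 43 45 41
f 44 38 46
f 44 46 45
f 45 46 47
f 45 47 41
f 46 38 48
f 46 48 47
f 47 48 49
f 47 49 41
f 48 38 50
f 48 50 49
f 49 50 51
f 49 51 41
f 50 38 52
f 50 52 51
f 51 52 53
f 51 53 41
f 52 38 54
f 52 54 53
f 53 54 55
f 53 55 41
f 54 38 56
f 54 56 55
f 55 56 57
f 55 57 41
f 56 38 58
f 56 58 57
f 57 58 59
f 57 59 41
f 58 38 60
f 58 60 59
f 59 60 61
f 59 61 41
f 60 38 62
f 60 62 61
f 61 62 63
f 61 63 41
f 62 38 64
f 62 64 63
f 63 64 65
f 63 65 41
f 64 38 66
f 64 66 65
f 65 66 67
f 65 67 41
f 66 38 68
f 66 68 67
f 67 68 69
f 67 69 41
f 68 38 70
f 68 70 69
f 69 70 71
f 69 71 41
f 70 38 39
f 70 39 71
f 71 39 40
f 71 40 41
f 73 72 75
f 73 75 74
f 75 72 76
f 75 76 74
f 76 72 77
f 76 77 74
f 77 72 78
f 77 78 74
f 78 72 79
f 78 79 74
f 79 72 80
f 79 80 74
f 80 72 81
f 80 81 74
f 81 72 82
f 81 82 74
f 82 72 83
f 82 83 74
f 83 72 84
f 83 84 74
f 84 72 85
f 84 85 74
f 85 72 86
f 85 86 74
f 86 72 87
f 86 87 74
f 87 72 88
f 87 88 74
f 88 72 73
f 88 73 74



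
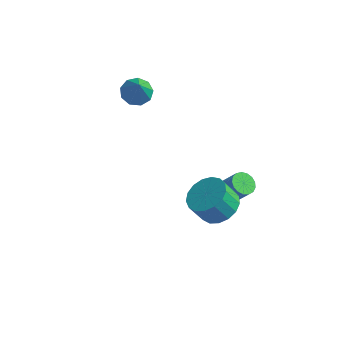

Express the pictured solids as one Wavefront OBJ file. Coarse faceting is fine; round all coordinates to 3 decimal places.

v 1.843 2.805 -3.256
v 2.386 3.035 -3.615
v 3.199 2.945 -2.443
v 2.657 2.715 -2.084
v 2.246 3.31 -3.497
v 3.06 3.22 -2.325
v 2.015 3.47 -3.324
v 2.829 3.38 -2.152
v 1.744 3.477 -3.136
v 2.558 3.387 -1.963
v 1.496 3.33 -2.975
v 2.309 3.24 -1.802
v 1.327 3.063 -2.878
v 2.141 2.973 -1.706
v 1.277 2.737 -2.868
v 2.09 2.647 -1.696
v 1.356 2.426 -2.947
v 2.17 2.336 -1.775
v 1.547 2.203 -3.097
v 2.361 2.112 -1.925
v 1.806 2.117 -3.283
v 2.62 2.026 -2.111
v 2.073 2.188 -3.463
v 2.887 2.098 -2.291
v 2.288 2.402 -3.596
v 3.102 2.311 -2.424
v 2.401 2.707 -3.651
v 3.214 2.617 -2.478
v -3.476 3.272 2.545
v -2.683 3.208 2.246
v -3.004 2.608 3.935
v -2.754 3.719 2.514
v -3.162 4.021 2.797
v -3.718 3.972 2.962
v -4.16 3.596 2.932
v -4.282 3.068 2.721
v -4.027 2.635 2.428
v -3.514 2.501 2.19
v -2.983 2.727 2.118
v 2.997 -1.258 0.278
v 3.711 -0.634 0.835
v 3.137 -0.997 1.979
v 2.423 -1.622 1.422
v 3.309 -0.308 0.737
v 2.735 -0.672 1.88
v 2.835 -0.201 0.533
v 2.261 -0.564 1.676
v 2.399 -0.335 0.271
v 1.825 -0.698 1.414
v 2.1 -0.681 0.011
v 1.525 -1.045 1.154
v 2.006 -1.16 -0.188
v 1.432 -1.523 0.955
v 2.139 -1.661 -0.28
v 1.565 -2.024 0.863
v 2.469 -2.069 -0.245
v 1.895 -2.433 0.899
v 2.92 -2.292 -0.089
v 2.346 -2.656 1.054
v 3.388 -2.278 0.151
v 2.814 -2.642 1.294
v 3.767 -2.031 0.42
v 3.193 -2.394 1.563
v 3.97 -1.606 0.656
v 3.395 -1.97 1.8
v 3.949 -1.102 0.806
v 3.375 -1.465 1.95
f 2 1 5
f 2 5 3
f 3 5 6
f 3 6 4
f 5 1 7
f 5 7 6
f 6 7 8
f 6 8 4
f 7 1 9
f 7 9 8
f 8 9 10
f 8 10 4
f 9 1 11
f 9 11 10
f 10 11 12
f 10 12 4
f 11 1 13
f 11 13 12
f 12 13 14
f 12 14 4
f 13 1 15
f 13 15 14
f 14 15 16
f 14 16 4
f 15 1 17
f 15 17 16
f 16 17 18
f 16 18 4
f 17 1 19
f 17 19 18
f 18 19 20
f 18 20 4
f 19 1 21
f 19 21 20
f 20 21 22
f 20 22 4
f 21 1 23
f 21 23 22
f 22 23 24
f 22 24 4
f 23 1 25
f 23 25 24
f 24 25 26
f 24 26 4
f 25 1 27
f 25 27 26
f 26 27 28
f 26 28 4
f 27 1 2
f 27 2 28
f 28 2 3
f 28 3 4
f 30 29 32
f 30 32 31
f 32 29 33
f 32 33 31
f 33 29 34
f 33 34 31
f 34 29 35
f 34 35 31
f 35 29 36
f 35 36 31
f 36 29 37
f 36 37 31
f 37 29 38
f 37 38 31
f 38 29 39
f 38 39 31
f 39 29 30
f 39 30 31
f 41 40 44
f 41 44 42
f 42 44 45
f 42 45 43
f 44 40 46
f 44 46 45
f 45 46 47
f 45 47 43
f 46 40 48
f 46 48 47
f 47 48 49
f 47 49 43
f 48 40 50
f 48 50 49
f 49 50 51
f 49 51 43
f 50 40 52
f 50 52 51
f 51 52 53
f 51 53 43
f 52 40 54
f 52 54 53
f 53 54 55
f 53 55 43
f 54 40 56
f 54 56 55
f 55 56 57
f 55 57 43
f 56 40 58
f 56 58 57
f 57 58 59
f 57 59 43
f 58 40 60
f 58 60 59
f 59 60 61
f 59 61 43
f 60 40 62
f 60 62 61
f 61 62 63
f 61 63 43
f 62 40 64
f 62 64 63
f 63 64 65
f 63 65 43
f 64 40 66
f 64 66 65
f 65 66 67
f 65 67 43
f 66 40 41
f 66 41 67
f 67 41 42
f 67 42 43



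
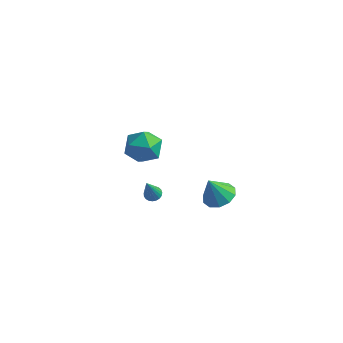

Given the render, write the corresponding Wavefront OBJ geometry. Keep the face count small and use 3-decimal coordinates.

v -1.084 1.88 -4.742
v -0.535 1.914 -4.723
v -1.096 1.1 -2.998
v -0.599 2.115 -4.633
v -0.746 2.275 -4.563
v -0.952 2.367 -4.523
v -1.181 2.374 -4.521
v -1.392 2.296 -4.558
v -1.551 2.146 -4.626
v -1.629 1.95 -4.714
v -1.612 1.742 -4.807
v -1.505 1.557 -4.889
v -1.324 1.429 -4.945
v -1.102 1.378 -4.966
v -0.877 1.414 -4.949
v -0.688 1.531 -4.895
v -0.567 1.708 -4.815
v 2.537 3.208 -4.488
v 3.232 3.882 -4.081
v 2.003 2.832 -2.952
v 2.681 4.206 -4.194
v 2.075 4.149 -4.419
v 1.646 3.732 -4.67
v 1.557 3.116 -4.852
v 1.842 2.535 -4.895
v 2.394 2.211 -4.783
v 3 2.268 -4.558
v 3.429 2.685 -4.306
v 3.518 3.301 -4.124
v -0.114 -0.502 3.623
v 0.57 -0.762 2.688
v -0.35 -2.378 3.972
v 0.334 -2.638 3.037
v 0.814 -2.142 4.004
v 0.96 -0.983 3.788
v -0.74 -2.157 2.872
v -0.594 -0.998 2.656
v 0.183 -1.785 2.223
v 1.144 -1.775 2.923
v -0.924 -1.365 3.737
v 0.037 -1.355 4.437
f 2 1 4
f 2 4 3
f 4 1 5
f 4 5 3
f 5 1 6
f 5 6 3
f 6 1 7
f 6 7 3
f 7 1 8
f 7 8 3
f 8 1 9
f 8 9 3
f 9 1 10
f 9 10 3
f 10 1 11
f 10 11 3
f 11 1 12
f 11 12 3
f 12 1 13
f 12 13 3
f 13 1 14
f 13 14 3
f 14 1 15
f 14 15 3
f 15 1 16
f 15 16 3
f 16 1 17
f 16 17 3
f 17 1 2
f 17 2 3
f 19 18 21
f 19 21 20
f 21 18 22
f 21 22 20
f 22 18 23
f 22 23 20
f 23 18 24
f 23 24 20
f 24 18 25
f 24 25 20
f 25 18 26
f 25 26 20
f 26 18 27
f 26 27 20
f 27 18 28
f 27 28 20
f 28 18 29
f 28 29 20
f 29 18 19
f 29 19 20
f 30 41 35
f 30 35 31
f 30 31 37
f 30 37 40
f 30 40 41
f 31 35 39
f 35 41 34
f 41 40 32
f 40 37 36
f 37 31 38
f 33 39 34
f 33 34 32
f 33 32 36
f 33 36 38
f 33 38 39
f 34 39 35
f 32 34 41
f 36 32 40
f 38 36 37
f 39 38 31



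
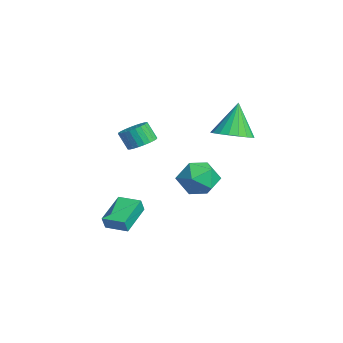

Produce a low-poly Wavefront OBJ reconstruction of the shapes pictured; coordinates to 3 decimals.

v 1.395 1.504 1.179
v 2.577 1.407 1.256
v 1.403 0.373 -0.376
v 2.585 0.276 -0.299
v 1.892 -0.233 0.521
v 1.887 0.466 1.482
v 2.093 1.314 -0.602
v 2.088 2.013 0.359
v 3.008 1.289 0.155
v 2.884 0.333 0.85
v 1.096 1.447 0.03
v 0.972 0.491 0.725
v -0.952 -3.14 -3.918
v -0.706 -3.366 -3.148
v -2.298 -1.99 -3.149
v -2.051 -2.216 -2.379
v -0.109 -2.164 -3.901
v 0.138 -2.39 -3.131
v -1.454 -1.014 -3.132
v -1.208 -1.24 -2.362
v -2.484 -0.849 1.069
v -1.7 -0.908 1.335
v -2.073 -1.33 2.338
v -2.856 -1.271 2.071
v -1.777 -0.609 1.432
v -2.15 -1.031 2.435
v -1.962 -0.346 1.474
v -2.335 -0.768 2.477
v -2.227 -0.16 1.454
v -2.599 -0.582 2.457
v -2.53 -0.079 1.375
v -2.903 -0.501 2.378
v -2.827 -0.115 1.25
v -3.199 -0.537 2.253
v -3.071 -0.263 1.097
v -3.444 -0.685 2.1
v -3.226 -0.5 0.94
v -3.598 -0.922 1.942
v -3.267 -0.79 0.802
v -3.64 -1.212 1.805
v -3.19 -1.089 0.705
v -3.563 -1.511 1.708
v -3.005 -1.352 0.663
v -3.378 -1.774 1.666
v -2.741 -1.538 0.683
v -3.113 -1.96 1.686
v -2.437 -1.619 0.762
v -2.81 -2.041 1.765
v -2.141 -1.583 0.887
v -2.513 -2.005 1.89
v -1.896 -1.435 1.04
v -2.269 -1.857 2.043
v -1.742 -1.198 1.198
v -2.114 -1.62 2.2
v 0.42 3.029 2.49
v 1.019 2.201 2.898
v -0.22 3.511 4.41
v 1.332 2.577 2.908
v 1.465 3.042 2.836
v 1.391 3.505 2.695
v 1.124 3.874 2.513
v 0.719 4.075 2.327
v 0.254 4.069 2.173
v -0.178 3.857 2.082
v -0.491 3.481 2.072
v -0.624 3.015 2.145
v -0.55 2.552 2.286
v -0.284 2.184 2.468
v 0.122 1.983 2.654
v 0.587 1.989 2.808
f 1 12 6
f 1 6 2
f 1 2 8
f 1 8 11
f 1 11 12
f 2 6 10
f 6 12 5
f 12 11 3
f 11 8 7
f 8 2 9
f 4 10 5
f 4 5 3
f 4 3 7
f 4 7 9
f 4 9 10
f 5 10 6
f 3 5 12
f 7 3 11
f 9 7 8
f 10 9 2
f 14 16 13
f 17 14 13
f 13 16 15
f 15 17 13
f 14 20 16
f 18 14 17
f 18 20 14
f 16 20 15
f 19 17 15
f 15 20 19
f 19 18 17
f 20 18 19
f 22 21 25
f 22 25 23
f 23 25 26
f 23 26 24
f 25 21 27
f 25 27 26
f 26 27 28
f 26 28 24
f 27 21 29
f 27 29 28
f 28 29 30
f 28 30 24
f 29 21 31
f 29 31 30
f 30 31 32
f 30 32 24
f 31 21 33
f 31 33 32
f 32 33 34
f 32 34 24
f 33 21 35
f 33 35 34
f 34 35 36
f 34 36 24
f 35 21 37
f 35 37 36
f 36 37 38
f 36 38 24
f 37 21 39
f 37 39 38
f 38 39 40
f 38 40 24
f 39 21 41
f 39 41 40
f 40 41 42
f 40 42 24
f 41 21 43
f 41 43 42
f 42 43 44
f 42 44 24
f 43 21 45
f 43 45 44
f 44 45 46
f 44 46 24
f 45 21 47
f 45 47 46
f 46 47 48
f 46 48 24
f 47 21 49
f 47 49 48
f 48 49 50
f 48 50 24
f 49 21 51
f 49 51 50
f 50 51 52
f 50 52 24
f 51 21 53
f 51 53 52
f 52 53 54
f 52 54 24
f 53 21 22
f 53 22 54
f 54 22 23
f 54 23 24
f 56 55 58
f 56 58 57
f 58 55 59
f 58 59 57
f 59 55 60
f 59 60 57
f 60 55 61
f 60 61 57
f 61 55 62
f 61 62 57
f 62 55 63
f 62 63 57
f 63 55 64
f 63 64 57
f 64 55 65
f 64 65 57
f 65 55 66
f 65 66 57
f 66 55 67
f 66 67 57
f 67 55 68
f 67 68 57
f 68 55 69
f 68 69 57
f 69 55 70
f 69 70 57
f 70 55 56
f 70 56 57



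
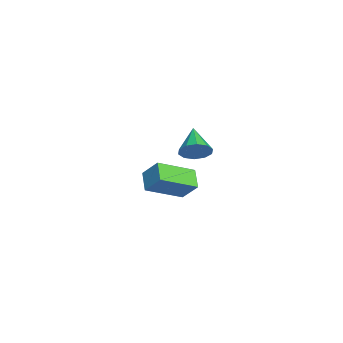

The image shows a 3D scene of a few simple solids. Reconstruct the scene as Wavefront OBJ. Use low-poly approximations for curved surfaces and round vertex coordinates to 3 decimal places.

v -3.285 -2.619 -5.216
v -2.486 -4.329 -4.318
v -4.26 -2.764 -4.624
v -3.461 -4.474 -3.726
v -2.819 -1.906 -4.274
v -2.02 -3.616 -3.376
v -3.794 -2.051 -3.682
v -2.995 -3.761 -2.784
v 2.784 -1.995 0.989
v 3.134 -2.387 1.524
v 1.496 -2.105 1.751
v 3.161 -1.938 1.635
v 3.044 -1.511 1.499
v 2.828 -1.268 1.168
v 2.594 -1.303 0.769
v 2.433 -1.603 0.454
v 2.406 -2.052 0.343
v 2.523 -2.48 0.479
v 2.74 -2.722 0.81
v 2.973 -2.687 1.209
f 2 4 1
f 5 2 1
f 1 4 3
f 3 5 1
f 2 8 4
f 6 2 5
f 6 8 2
f 4 8 3
f 7 5 3
f 3 8 7
f 7 6 5
f 8 6 7
f 10 9 12
f 10 12 11
f 12 9 13
f 12 13 11
f 13 9 14
f 13 14 11
f 14 9 15
f 14 15 11
f 15 9 16
f 15 16 11
f 16 9 17
f 16 17 11
f 17 9 18
f 17 18 11
f 18 9 19
f 18 19 11
f 19 9 20
f 19 20 11
f 20 9 10
f 20 10 11



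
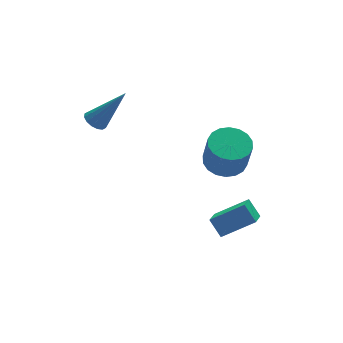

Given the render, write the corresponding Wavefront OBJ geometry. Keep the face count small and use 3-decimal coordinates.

v -0.845 -4.022 -1.546
v 0.474 -4.524 -0.691
v -1.032 -3.383 -0.883
v 0.287 -3.885 -0.027
v -0.227 -3.295 -2.073
v 1.092 -3.797 -1.217
v -0.414 -2.656 -1.409
v 0.905 -3.158 -0.554
v -0.521 -3.653 3.032
v 0.359 -3.839 2.987
v 0.34 -4.274 4.423
v -0.539 -4.087 4.468
v 0.355 -3.456 3.103
v 0.336 -3.89 4.539
v 0.177 -3.112 3.205
v 0.159 -3.546 4.641
v -0.138 -2.874 3.273
v -0.157 -3.309 4.708
v -0.53 -2.791 3.293
v -0.548 -3.226 4.728
v -0.919 -2.879 3.261
v -0.938 -3.313 4.697
v -1.23 -3.12 3.184
v -1.248 -3.554 4.62
v -1.4 -3.466 3.077
v -1.419 -3.901 4.513
v -1.396 -3.85 2.961
v -1.415 -4.284 4.397
v -1.219 -4.194 2.859
v -1.237 -4.628 4.295
v -0.903 -4.431 2.792
v -0.922 -4.866 4.227
v -0.512 -4.514 2.772
v -0.53 -4.949 4.207
v -0.122 -4.427 2.803
v -0.141 -4.861 4.239
v 0.188 -4.186 2.88
v 0.17 -4.62 4.316
v -3.86 1.318 2.969
v -3.504 1.733 2.846
v -2.7 0.822 4.671
v -3.704 1.854 3.018
v -3.945 1.832 3.176
v -4.164 1.672 3.279
v -4.302 1.417 3.298
v -4.321 1.136 3.23
v -4.217 0.904 3.091
v -4.017 0.783 2.919
v -3.775 0.805 2.761
v -3.556 0.965 2.658
v -3.419 1.22 2.639
v -3.4 1.501 2.708
f 2 4 1
f 5 2 1
f 1 4 3
f 3 5 1
f 2 8 4
f 6 2 5
f 6 8 2
f 4 8 3
f 7 5 3
f 3 8 7
f 7 6 5
f 8 6 7
f 10 9 13
f 10 13 11
f 11 13 14
f 11 14 12
f 13 9 15
f 13 15 14
f 14 15 16
f 14 16 12
f 15 9 17
f 15 17 16
f 16 17 18
f 16 18 12
f 17 9 19
f 17 19 18
f 18 19 20
f 18 20 12
f 19 9 21
f 19 21 20
f 20 21 22
f 20 22 12
f 21 9 23
f 21 23 22
f 22 23 24
f 22 24 12
f 23 9 25
f 23 25 24
f 24 25 26
f 24 26 12
f 25 9 27
f 25 27 26
f 26 27 28
f 26 28 12
f 27 9 29
f 27 29 28
f 28 29 30
f 28 30 12
f 29 9 31
f 29 31 30
f 30 31 32
f 30 32 12
f 31 9 33
f 31 33 32
f 32 33 34
f 32 34 12
f 33 9 35
f 33 35 34
f 34 35 36
f 34 36 12
f 35 9 37
f 35 37 36
f 36 37 38
f 36 38 12
f 37 9 10
f 37 10 38
f 38 10 11
f 38 11 12
f 40 39 42
f 40 42 41
f 42 39 43
f 42 43 41
f 43 39 44
f 43 44 41
f 44 39 45
f 44 45 41
f 45 39 46
f 45 46 41
f 46 39 47
f 46 47 41
f 47 39 48
f 47 48 41
f 48 39 49
f 48 49 41
f 49 39 50
f 49 50 41
f 50 39 51
f 50 51 41
f 51 39 52
f 51 52 41
f 52 39 40
f 52 40 41



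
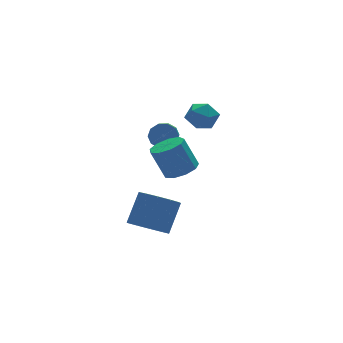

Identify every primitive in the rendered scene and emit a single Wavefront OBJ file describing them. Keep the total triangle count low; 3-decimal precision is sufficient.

v -3.763 -3.721 -2.364
v -3.273 -3.066 -3.022
v -2.267 -2.424 -1.635
v -2.757 -3.079 -0.976
v -3.794 -2.76 -2.786
v -2.788 -2.118 -1.399
v -4.303 -2.821 -2.388
v -3.297 -2.179 -1.001
v -4.606 -3.225 -1.981
v -3.6 -2.583 -0.594
v -4.587 -3.819 -1.72
v -3.581 -3.177 -0.333
v -4.253 -4.376 -1.705
v -3.247 -3.734 -0.318
v -3.732 -4.682 -1.941
v -2.726 -4.04 -0.554
v -3.223 -4.621 -2.339
v -2.217 -3.979 -0.952
v -2.92 -4.217 -2.746
v -1.914 -3.575 -1.359
v -2.939 -3.623 -3.007
v -1.933 -2.981 -1.62
v 2.834 3.11 -0.41
v 3.475 2.756 0.205
v 1.985 1.824 -0.265
v 2.626 1.47 0.35
v 2.081 2.214 0.604
v 2.606 3.009 0.514
v 2.854 1.571 -0.574
v 3.379 2.366 -0.664
v 3.488 1.805 0.104
v 3.01 2.202 0.831
v 2.45 2.378 -0.891
v 1.972 2.775 -0.164
v -0.478 -1.159 -0.955
v 0.382 -0.863 -0.818
v -0.081 -0.246 0.753
v -0.942 -0.541 0.615
v 0.041 -0.412 -1.095
v -0.422 0.205 0.475
v -0.543 -0.311 -1.307
v -1.006 0.306 0.263
v -1.096 -0.606 -1.355
v -1.56 0.011 0.216
v -1.361 -1.16 -1.215
v -1.824 -0.543 0.356
v -1.213 -1.713 -0.954
v -1.676 -1.096 0.617
v -0.721 -2.007 -0.694
v -1.184 -1.389 0.877
v -0.115 -1.904 -0.556
v -0.579 -1.286 1.015
v 0.32 -1.452 -0.605
v -0.143 -0.835 0.966
v -0.038 1.291 0.002
v 0.322 1.501 0.626
v -0.162 0.738 1.161
v -0.522 0.529 0.538
v -0.076 1.738 0.604
v -0.56 0.975 1.139
v -0.459 1.804 0.352
v -0.943 1.042 0.887
v -0.682 1.675 -0.034
v -1.166 0.912 0.502
v -0.658 1.399 -0.405
v -1.142 0.636 0.13
v -0.398 1.082 -0.621
v -0.882 0.319 -0.086
v -0 0.845 -0.599
v -0.484 0.082 -0.064
v 0.383 0.778 -0.347
v -0.101 0.016 0.188
v 0.606 0.908 0.038
v 0.122 0.145 0.574
v 0.582 1.184 0.41
v 0.098 0.421 0.945
f 2 1 5
f 2 5 3
f 3 5 6
f 3 6 4
f 5 1 7
f 5 7 6
f 6 7 8
f 6 8 4
f 7 1 9
f 7 9 8
f 8 9 10
f 8 10 4
f 9 1 11
f 9 11 10
f 10 11 12
f 10 12 4
f 11 1 13
f 11 13 12
f 12 13 14
f 12 14 4
f 13 1 15
f 13 15 14
f 14 15 16
f 14 16 4
f 15 1 17
f 15 17 16
f 16 17 18
f 16 18 4
f 17 1 19
f 17 19 18
f 18 19 20
f 18 20 4
f 19 1 21
f 19 21 20
f 20 21 22
f 20 22 4
f 21 1 2
f 21 2 22
f 22 2 3
f 22 3 4
f 23 34 28
f 23 28 24
f 23 24 30
f 23 30 33
f 23 33 34
f 24 28 32
f 28 34 27
f 34 33 25
f 33 30 29
f 30 24 31
f 26 32 27
f 26 27 25
f 26 25 29
f 26 29 31
f 26 31 32
f 27 32 28
f 25 27 34
f 29 25 33
f 31 29 30
f 32 31 24
f 36 35 39
f 36 39 37
f 37 39 40
f 37 40 38
f 39 35 41
f 39 41 40
f 40 41 42
f 40 42 38
f 41 35 43
f 41 43 42
f 42 43 44
f 42 44 38
f 43 35 45
f 43 45 44
f 44 45 46
f 44 46 38
f 45 35 47
f 45 47 46
f 46 47 48
f 46 48 38
f 47 35 49
f 47 49 48
f 48 49 50
f 48 50 38
f 49 35 51
f 49 51 50
f 50 51 52
f 50 52 38
f 51 35 53
f 51 53 52
f 52 53 54
f 52 54 38
f 53 35 36
f 53 36 54
f 54 36 37
f 54 37 38
f 56 55 59
f 56 59 57
f 57 59 60
f 57 60 58
f 59 55 61
f 59 61 60
f 60 61 62
f 60 62 58
f 61 55 63
f 61 63 62
f 62 63 64
f 62 64 58
f 63 55 65
f 63 65 64
f 64 65 66
f 64 66 58
f 65 55 67
f 65 67 66
f 66 67 68
f 66 68 58
f 67 55 69
f 67 69 68
f 68 69 70
f 68 70 58
f 69 55 71
f 69 71 70
f 70 71 72
f 70 72 58
f 71 55 73
f 71 73 72
f 72 73 74
f 72 74 58
f 73 55 75
f 73 75 74
f 74 75 76
f 74 76 58
f 75 55 56
f 75 56 76
f 76 56 57
f 76 57 58



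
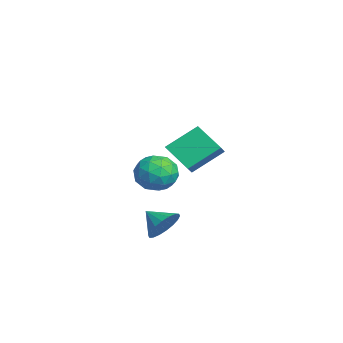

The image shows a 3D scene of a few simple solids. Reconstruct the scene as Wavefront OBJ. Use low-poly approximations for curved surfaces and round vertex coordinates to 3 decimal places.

v 2.69 1.433 2.507
v 1.473 0.537 3.503
v 2.475 3.043 3.69
v 1.258 2.147 4.687
v 3.342 1.133 3.033
v 2.125 0.237 4.03
v 3.127 2.743 4.217
v 1.91 1.847 5.213
v 1.766 0.25 -1.382
v 2.522 0.023 -0.72
v 0.934 -0.53 -0.698
v 2.329 0.394 -0.531
v 2.025 0.736 -0.511
v 1.67 0.982 -0.663
v 1.334 1.083 -0.958
v 1.083 1.019 -1.337
v 0.968 0.803 -1.724
v 1.011 0.477 -2.044
v 1.203 0.106 -2.232
v 1.508 -0.236 -2.252
v 1.863 -0.482 -2.1
v 2.199 -0.583 -1.805
v 2.45 -0.519 -1.427
v 2.565 -0.303 -1.039
v -4.195 1.585 -0.728
v -3.255 1.735 0.085
v -4.245 -0.395 -0.305
v -3.305 -0.245 0.508
v -4.434 0.233 0.761
v -4.403 1.457 0.5
v -3.097 -0.117 -0.72
v -3.066 1.107 -0.981
v -2.577 0.683 0.09
v -3.403 0.899 1.005
v -4.097 0.441 -1.225
v -4.923 0.657 -0.31
v -3.721 1.833 -0.358
v -3.779 -0.493 0.138
v -4.443 -0.212 0.287
v -3.89 -0.124 0.765
v -4.395 1.67 -0.115
v -3.843 1.758 0.363
v -4.535 0.876 0.76
v -3.657 -0.418 -0.583
v -3.105 -0.33 -0.105
v -3.61 1.464 -0.985
v -3.057 1.552 -0.507
v -2.965 0.464 -0.98
v -2.77 1.303 0.122
v -2.799 0.14 0.371
v -2.677 0.215 -0.351
v -2.659 0.934 -0.504
v -3.255 1.43 0.66
v -3.285 0.267 0.908
v -3.948 0.548 1.057
v -3.93 1.267 0.904
v -2.856 0.812 0.663
v -4.215 1.073 -1.128
v -4.245 -0.09 -0.88
v -3.57 0.073 -1.124
v -3.552 0.792 -1.277
v -4.701 1.2 -0.591
v -4.73 0.037 -0.342
v -4.841 0.406 0.284
v -4.823 1.125 0.131
v -4.644 0.528 -0.883
f 2 4 1
f 5 2 1
f 1 4 3
f 3 5 1
f 2 8 4
f 6 2 5
f 6 8 2
f 4 8 3
f 7 5 3
f 3 8 7
f 7 6 5
f 8 6 7
f 10 9 12
f 10 12 11
f 12 9 13
f 12 13 11
f 13 9 14
f 13 14 11
f 14 9 15
f 14 15 11
f 15 9 16
f 15 16 11
f 16 9 17
f 16 17 11
f 17 9 18
f 17 18 11
f 18 9 19
f 18 19 11
f 19 9 20
f 19 20 11
f 20 9 21
f 20 21 11
f 21 9 22
f 21 22 11
f 22 9 23
f 22 23 11
f 23 9 24
f 23 24 11
f 24 9 10
f 24 10 11
f 25 62 41
f 62 36 65
f 41 65 30
f 62 65 41
f 25 41 37
f 41 30 42
f 37 42 26
f 41 42 37
f 25 37 46
f 37 26 47
f 46 47 32
f 37 47 46
f 25 46 58
f 46 32 61
f 58 61 35
f 46 61 58
f 25 58 62
f 58 35 66
f 62 66 36
f 58 66 62
f 26 42 53
f 42 30 56
f 53 56 34
f 42 56 53
f 30 65 43
f 65 36 64
f 43 64 29
f 65 64 43
f 36 66 63
f 66 35 59
f 63 59 27
f 66 59 63
f 35 61 60
f 61 32 48
f 60 48 31
f 61 48 60
f 32 47 52
f 47 26 49
f 52 49 33
f 47 49 52
f 28 54 40
f 54 34 55
f 40 55 29
f 54 55 40
f 28 40 38
f 40 29 39
f 38 39 27
f 40 39 38
f 28 38 45
f 38 27 44
f 45 44 31
f 38 44 45
f 28 45 50
f 45 31 51
f 50 51 33
f 45 51 50
f 28 50 54
f 50 33 57
f 54 57 34
f 50 57 54
f 29 55 43
f 55 34 56
f 43 56 30
f 55 56 43
f 27 39 63
f 39 29 64
f 63 64 36
f 39 64 63
f 31 44 60
f 44 27 59
f 60 59 35
f 44 59 60
f 33 51 52
f 51 31 48
f 52 48 32
f 51 48 52
f 34 57 53
f 57 33 49
f 53 49 26
f 57 49 53



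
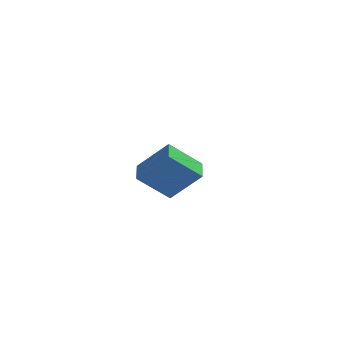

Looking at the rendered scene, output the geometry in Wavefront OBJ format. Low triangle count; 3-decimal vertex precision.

v 1.368 3.677 -3.566
v 1.884 3.605 -3.711
v 1.572 2.763 -2.394
v 1.898 3.783 -3.575
v 1.82 3.943 -3.438
v 1.665 4.056 -3.322
v 1.458 4.104 -3.249
v 1.236 4.078 -3.231
v 1.036 3.983 -3.27
v 0.894 3.834 -3.361
v 0.834 3.659 -3.488
v 0.867 3.486 -3.628
v 0.986 3.347 -3.757
v 1.171 3.264 -3.853
v 1.39 3.253 -3.9
v 1.606 3.315 -3.889
v 1.78 3.439 -3.822
v 3.186 -3.131 -2.144
v 1.751 -3.797 -0.763
v 2.926 -1.899 -1.82
v 1.491 -2.565 -0.439
v 4.709 -3.215 -0.601
v 3.274 -3.881 0.78
v 4.449 -1.983 -0.277
v 3.014 -2.649 1.104
f 2 1 4
f 2 4 3
f 4 1 5
f 4 5 3
f 5 1 6
f 5 6 3
f 6 1 7
f 6 7 3
f 7 1 8
f 7 8 3
f 8 1 9
f 8 9 3
f 9 1 10
f 9 10 3
f 10 1 11
f 10 11 3
f 11 1 12
f 11 12 3
f 12 1 13
f 12 13 3
f 13 1 14
f 13 14 3
f 14 1 15
f 14 15 3
f 15 1 16
f 15 16 3
f 16 1 17
f 16 17 3
f 17 1 2
f 17 2 3
f 19 21 18
f 22 19 18
f 18 21 20
f 20 22 18
f 19 25 21
f 23 19 22
f 23 25 19
f 21 25 20
f 24 22 20
f 20 25 24
f 24 23 22
f 25 23 24



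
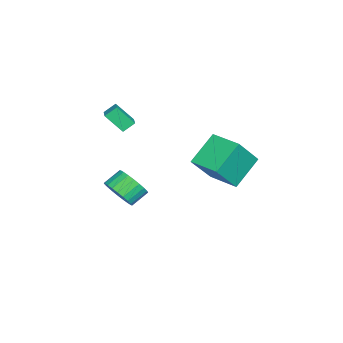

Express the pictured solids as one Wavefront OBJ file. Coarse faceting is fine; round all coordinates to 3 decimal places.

v -2.916 -2.522 -2.514
v -2.187 -1.783 -2.453
v -2.915 -1.119 -1.805
v -3.644 -1.858 -1.866
v -2.384 -1.672 -2.789
v -3.112 -1.007 -2.141
v -2.663 -1.69 -3.084
v -3.391 -1.025 -2.435
v -2.98 -1.834 -3.292
v -3.708 -1.17 -2.643
v -3.287 -2.084 -3.381
v -4.015 -1.419 -2.733
v -3.538 -2.4 -3.338
v -4.266 -1.735 -2.69
v -3.694 -2.735 -3.17
v -4.422 -2.07 -2.522
v -3.732 -3.037 -2.903
v -4.46 -2.372 -2.254
v -3.645 -3.261 -2.575
v -4.373 -2.597 -1.927
v -3.448 -3.373 -2.239
v -4.176 -2.708 -1.591
v -3.169 -3.355 -1.945
v -3.897 -2.69 -1.296
v -2.852 -3.21 -1.737
v -3.58 -2.546 -1.088
v -2.545 -2.961 -1.647
v -3.273 -2.296 -0.999
v -2.294 -2.645 -1.69
v -3.022 -1.98 -1.042
v -2.138 -2.31 -1.858
v -2.866 -1.645 -1.21
v -2.1 -2.008 -2.126
v -2.828 -1.343 -1.477
v -2.128 -2.976 4.056
v -2.472 -2.441 4.556
v -2.125 -2.033 3.048
v -2.47 -1.497 3.549
v -1.15 -2.643 4.371
v -1.495 -2.107 4.872
v -1.148 -1.699 3.364
v -1.492 -1.164 3.864
v -1.264 2.783 0.664
v -2.642 3.584 1.968
v -0.328 4.308 0.717
v -1.706 5.109 2.022
v -0.134 2.031 2.318
v -1.512 2.832 3.623
v 0.802 3.556 2.372
v -0.576 4.357 3.676
f 2 1 5
f 2 5 3
f 3 5 6
f 3 6 4
f 5 1 7
f 5 7 6
f 6 7 8
f 6 8 4
f 7 1 9
f 7 9 8
f 8 9 10
f 8 10 4
f 9 1 11
f 9 11 10
f 10 11 12
f 10 12 4
f 11 1 13
f 11 13 12
f 12 13 14
f 12 14 4
f 13 1 15
f 13 15 14
f 14 15 16
f 14 16 4
f 15 1 17
f 15 17 16
f 16 17 18
f 16 18 4
f 17 1 19
f 17 19 18
f 18 19 20
f 18 20 4
f 19 1 21
f 19 21 20
f 20 21 22
f 20 22 4
f 21 1 23
f 21 23 22
f 22 23 24
f 22 24 4
f 23 1 25
f 23 25 24
f 24 25 26
f 24 26 4
f 25 1 27
f 25 27 26
f 26 27 28
f 26 28 4
f 27 1 29
f 27 29 28
f 28 29 30
f 28 30 4
f 29 1 31
f 29 31 30
f 30 31 32
f 30 32 4
f 31 1 33
f 31 33 32
f 32 33 34
f 32 34 4
f 33 1 2
f 33 2 34
f 34 2 3
f 34 3 4
f 36 38 35
f 39 36 35
f 35 38 37
f 37 39 35
f 36 42 38
f 40 36 39
f 40 42 36
f 38 42 37
f 41 39 37
f 37 42 41
f 41 40 39
f 42 40 41
f 44 46 43
f 47 44 43
f 43 46 45
f 45 47 43
f 44 50 46
f 48 44 47
f 48 50 44
f 46 50 45
f 49 47 45
f 45 50 49
f 49 48 47
f 50 48 49



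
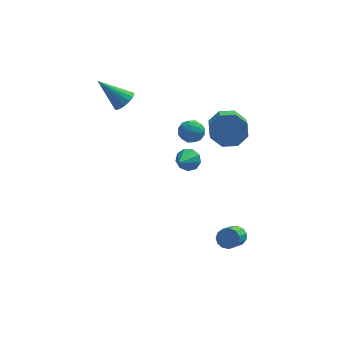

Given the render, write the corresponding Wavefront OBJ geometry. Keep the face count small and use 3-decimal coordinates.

v 2.488 2.717 -0.115
v 2.922 2.221 -0.958
v 2.866 0.727 -0.107
v 2.432 1.223 0.735
v 3.486 2.499 -0.433
v 3.43 1.005 0.417
v 3.465 2.904 0.278
v 3.409 1.41 1.128
v 2.872 3.2 0.759
v 2.816 1.706 1.609
v 2.054 3.213 0.727
v 1.998 1.719 1.578
v 1.49 2.935 0.203
v 1.434 1.441 1.053
v 1.511 2.53 -0.508
v 1.455 1.036 0.342
v 2.104 2.234 -0.989
v 2.048 0.74 -0.139
v 0.118 -1.962 1.173
v 0.368 -1.703 1.761
v -0.398 -2.998 1.847
v -0.066 -1.537 1.684
v -0.415 -1.569 1.368
v -0.514 -1.785 0.96
v -0.318 -2.084 0.652
v 0.083 -2.325 0.587
v 0.5 -2.396 0.797
v 0.738 -2.264 1.182
v 0.686 -1.991 1.563
v -0.12 -0.711 3.071
v 0.5 -0.384 2.847
v 0.16 -1.676 2.433
v 0.78 -1.349 2.209
v 0.705 -1.555 2.912
v 0.532 -0.958 3.306
v 0.128 -1.102 1.974
v -0.045 -0.505 2.368
v 0.654 -0.625 2.169
v 1.01 -0.905 2.75
v -0.35 -1.155 2.53
v 0.006 -1.435 3.111
v 0.166 -0.462 3.015
v 0.494 -1.598 2.265
v 0.45 -1.719 2.678
v 0.815 -1.526 2.547
v 0.184 -0.8 3.285
v 0.549 -0.608 3.154
v 0.669 -1.296 3.192
v 0.111 -1.452 2.126
v 0.476 -1.26 1.995
v -0.155 -0.534 2.733
v 0.21 -0.341 2.602
v -0.009 -0.764 2.088
v 0.621 -0.412 2.485
v 0.785 -0.98 2.11
v 0.402 -0.835 1.972
v 0.3 -0.484 2.203
v 0.83 -0.577 2.826
v 0.994 -1.145 2.451
v 0.95 -1.265 2.864
v 0.848 -0.915 3.096
v 0.92 -0.719 2.428
v -0.334 -0.915 2.829
v -0.17 -1.483 2.454
v -0.188 -1.145 2.184
v -0.29 -0.795 2.416
v -0.125 -1.08 3.17
v 0.039 -1.648 2.795
v 0.36 -1.576 3.077
v 0.258 -1.225 3.308
v -0.26 -1.341 2.852
v 2.501 -2.843 -4.39
v 2.922 -2.677 -3.951
v 2.44 -3.831 -3.052
v 2.019 -3.997 -3.49
v 2.625 -2.496 -3.878
v 2.143 -3.65 -2.979
v 2.289 -2.426 -3.968
v 1.807 -3.58 -3.069
v 2.02 -2.488 -4.192
v 1.538 -3.641 -3.292
v 1.904 -2.663 -4.478
v 1.422 -3.816 -3.579
v 1.977 -2.895 -4.736
v 1.496 -4.048 -3.837
v 2.217 -3.11 -4.885
v 1.735 -4.264 -3.985
v 2.547 -3.241 -4.876
v 2.065 -4.395 -3.976
v 2.862 -3.246 -4.712
v 2.38 -4.399 -3.813
v 3.063 -3.122 -4.447
v 2.581 -4.276 -3.548
v 3.085 -2.91 -4.163
v 2.603 -4.064 -3.264
v -2.964 2.455 2.376
v -2.448 2.492 2.876
v -4.336 2.845 3.764
v -2.467 2.794 2.772
v -2.585 3.029 2.589
v -2.779 3.15 2.364
v -3.008 3.134 2.141
v -3.23 2.983 1.965
v -3.398 2.728 1.87
v -3.481 2.418 1.876
v -3.461 2.116 1.98
v -3.343 1.881 2.163
v -3.15 1.759 2.388
v -2.92 1.776 2.611
v -2.699 1.927 2.787
v -2.53 2.182 2.882
f 2 1 5
f 2 5 3
f 3 5 6
f 3 6 4
f 5 1 7
f 5 7 6
f 6 7 8
f 6 8 4
f 7 1 9
f 7 9 8
f 8 9 10
f 8 10 4
f 9 1 11
f 9 11 10
f 10 11 12
f 10 12 4
f 11 1 13
f 11 13 12
f 12 13 14
f 12 14 4
f 13 1 15
f 13 15 14
f 14 15 16
f 14 16 4
f 15 1 17
f 15 17 16
f 16 17 18
f 16 18 4
f 17 1 2
f 17 2 18
f 18 2 3
f 18 3 4
f 20 19 22
f 20 22 21
f 22 19 23
f 22 23 21
f 23 19 24
f 23 24 21
f 24 19 25
f 24 25 21
f 25 19 26
f 25 26 21
f 26 19 27
f 26 27 21
f 27 19 28
f 27 28 21
f 28 19 29
f 28 29 21
f 29 19 20
f 29 20 21
f 30 67 46
f 67 41 70
f 46 70 35
f 67 70 46
f 30 46 42
f 46 35 47
f 42 47 31
f 46 47 42
f 30 42 51
f 42 31 52
f 51 52 37
f 42 52 51
f 30 51 63
f 51 37 66
f 63 66 40
f 51 66 63
f 30 63 67
f 63 40 71
f 67 71 41
f 63 71 67
f 31 47 58
f 47 35 61
f 58 61 39
f 47 61 58
f 35 70 48
f 70 41 69
f 48 69 34
f 70 69 48
f 41 71 68
f 71 40 64
f 68 64 32
f 71 64 68
f 40 66 65
f 66 37 53
f 65 53 36
f 66 53 65
f 37 52 57
f 52 31 54
f 57 54 38
f 52 54 57
f 33 59 45
f 59 39 60
f 45 60 34
f 59 60 45
f 33 45 43
f 45 34 44
f 43 44 32
f 45 44 43
f 33 43 50
f 43 32 49
f 50 49 36
f 43 49 50
f 33 50 55
f 50 36 56
f 55 56 38
f 50 56 55
f 33 55 59
f 55 38 62
f 59 62 39
f 55 62 59
f 34 60 48
f 60 39 61
f 48 61 35
f 60 61 48
f 32 44 68
f 44 34 69
f 68 69 41
f 44 69 68
f 36 49 65
f 49 32 64
f 65 64 40
f 49 64 65
f 38 56 57
f 56 36 53
f 57 53 37
f 56 53 57
f 39 62 58
f 62 38 54
f 58 54 31
f 62 54 58
f 73 72 76
f 73 76 74
f 74 76 77
f 74 77 75
f 76 72 78
f 76 78 77
f 77 78 79
f 77 79 75
f 78 72 80
f 78 80 79
f 79 80 81
f 79 81 75
f 80 72 82
f 80 82 81
f 81 82 83
f 81 83 75
f 82 72 84
f 82 84 83
f 83 84 85
f 83 85 75
f 84 72 86
f 84 86 85
f 85 86 87
f 85 87 75
f 86 72 88
f 86 88 87
f 87 88 89
f 87 89 75
f 88 72 90
f 88 90 89
f 89 90 91
f 89 91 75
f 90 72 92
f 90 92 91
f 91 92 93
f 91 93 75
f 92 72 94
f 92 94 93
f 93 94 95
f 93 95 75
f 94 72 73
f 94 73 95
f 95 73 74
f 95 74 75
f 97 96 99
f 97 99 98
f 99 96 100
f 99 100 98
f 100 96 101
f 100 101 98
f 101 96 102
f 101 102 98
f 102 96 103
f 102 103 98
f 103 96 104
f 103 104 98
f 104 96 105
f 104 105 98
f 105 96 106
f 105 106 98
f 106 96 107
f 106 107 98
f 107 96 108
f 107 108 98
f 108 96 109
f 108 109 98
f 109 96 110
f 109 110 98
f 110 96 111
f 110 111 98
f 111 96 97
f 111 97 98



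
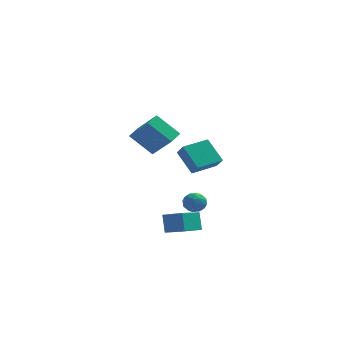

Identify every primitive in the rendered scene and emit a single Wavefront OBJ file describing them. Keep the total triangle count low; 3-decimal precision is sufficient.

v -2.489 -4.367 -1.727
v -2.659 -3.875 -0.78
v -1.811 -2.707 -2.468
v -1.981 -2.215 -1.521
v -1.519 -4.625 -1.419
v -1.689 -4.133 -0.472
v -0.841 -2.965 -2.16
v -1.011 -2.473 -1.213
v -1.775 1.581 -0.437
v -1.423 1.111 0.192
v -2.616 2.403 0.648
v -2.263 1.934 1.277
v -0.597 2.626 -0.317
v -0.244 2.157 0.312
v -1.437 3.449 0.768
v -1.085 2.979 1.397
v -1.605 2.073 -3.001
v -1.099 1.636 -2.921
v -2.141 1.604 -2.179
v -1.635 1.167 -2.099
v -1.546 1.816 -1.945
v -1.215 2.106 -2.454
v -2.025 1.134 -2.646
v -1.694 1.424 -3.155
v -1.359 1.056 -2.702
v -1.063 1.477 -2.269
v -2.177 1.763 -2.831
v -1.881 2.184 -2.398
v -1.305 1.896 -3.034
v -1.935 1.344 -2.066
v -1.883 1.725 -1.976
v -1.586 1.468 -1.929
v -1.373 2.172 -2.759
v -1.076 1.915 -2.712
v -1.339 2.021 -2.138
v -2.164 1.325 -2.388
v -1.867 1.068 -2.341
v -1.654 1.772 -3.171
v -1.357 1.515 -3.124
v -1.901 1.219 -2.962
v -1.16 1.298 -2.858
v -1.476 1.022 -2.374
v -1.705 1.003 -2.696
v -1.51 1.173 -2.995
v -0.987 1.546 -2.603
v -1.302 1.269 -2.119
v -1.249 1.651 -2.029
v -1.055 1.822 -2.328
v -1.139 1.204 -2.474
v -1.938 1.971 -2.981
v -2.253 1.694 -2.497
v -2.185 1.418 -2.772
v -1.991 1.589 -3.071
v -1.764 2.218 -2.726
v -2.08 1.942 -2.242
v -1.73 2.067 -2.105
v -1.535 2.237 -2.404
v -2.101 2.036 -2.626
v -3.296 -2.466 2.664
v -4.452 -2.262 3.751
v -2.974 -1.647 2.853
v -4.13 -1.443 3.94
v -2.29 -3.137 3.86
v -3.446 -2.933 4.947
v -1.968 -2.318 4.049
v -3.124 -2.114 5.136
f 2 4 1
f 5 2 1
f 1 4 3
f 3 5 1
f 2 8 4
f 6 2 5
f 6 8 2
f 4 8 3
f 7 5 3
f 3 8 7
f 7 6 5
f 8 6 7
f 10 12 9
f 13 10 9
f 9 12 11
f 11 13 9
f 10 16 12
f 14 10 13
f 14 16 10
f 12 16 11
f 15 13 11
f 11 16 15
f 15 14 13
f 16 14 15
f 17 54 33
f 54 28 57
f 33 57 22
f 54 57 33
f 17 33 29
f 33 22 34
f 29 34 18
f 33 34 29
f 17 29 38
f 29 18 39
f 38 39 24
f 29 39 38
f 17 38 50
f 38 24 53
f 50 53 27
f 38 53 50
f 17 50 54
f 50 27 58
f 54 58 28
f 50 58 54
f 18 34 45
f 34 22 48
f 45 48 26
f 34 48 45
f 22 57 35
f 57 28 56
f 35 56 21
f 57 56 35
f 28 58 55
f 58 27 51
f 55 51 19
f 58 51 55
f 27 53 52
f 53 24 40
f 52 40 23
f 53 40 52
f 24 39 44
f 39 18 41
f 44 41 25
f 39 41 44
f 20 46 32
f 46 26 47
f 32 47 21
f 46 47 32
f 20 32 30
f 32 21 31
f 30 31 19
f 32 31 30
f 20 30 37
f 30 19 36
f 37 36 23
f 30 36 37
f 20 37 42
f 37 23 43
f 42 43 25
f 37 43 42
f 20 42 46
f 42 25 49
f 46 49 26
f 42 49 46
f 21 47 35
f 47 26 48
f 35 48 22
f 47 48 35
f 19 31 55
f 31 21 56
f 55 56 28
f 31 56 55
f 23 36 52
f 36 19 51
f 52 51 27
f 36 51 52
f 25 43 44
f 43 23 40
f 44 40 24
f 43 40 44
f 26 49 45
f 49 25 41
f 45 41 18
f 49 41 45
f 60 62 59
f 63 60 59
f 59 62 61
f 61 63 59
f 60 66 62
f 64 60 63
f 64 66 60
f 62 66 61
f 65 63 61
f 61 66 65
f 65 64 63
f 66 64 65



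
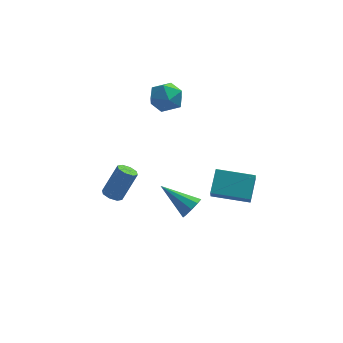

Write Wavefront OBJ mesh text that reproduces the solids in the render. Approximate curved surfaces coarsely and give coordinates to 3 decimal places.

v -4.055 1.779 -4.242
v -3.557 1.971 -4.558
v -2.667 2.433 -2.873
v -3.165 2.241 -2.558
v -3.872 2.318 -4.487
v -2.983 2.781 -2.802
v -4.294 2.35 -4.273
v -3.405 2.812 -2.588
v -4.576 2.047 -4.041
v -3.687 2.509 -2.356
v -4.553 1.587 -3.927
v -3.663 2.049 -2.242
v -4.237 1.239 -3.998
v -3.348 1.702 -2.313
v -3.815 1.208 -4.212
v -2.926 1.67 -2.527
v -3.533 1.511 -4.444
v -2.644 1.973 -2.759
v 0.764 -3.049 -0.238
v 0.681 -3.63 0.571
v 1.158 -1.893 0.632
v 1.076 -2.474 1.442
v 2.744 -3.586 -0.422
v 2.662 -4.167 0.388
v 3.139 -2.43 0.449
v 3.056 -3.011 1.258
v -0.218 -3.448 -0.773
v 0.035 -3.724 -0.146
v -1.742 -2.472 0.273
v 0.253 -3.284 -0.24
v 0.25 -2.921 -0.583
v 0.028 -2.805 -1.015
v -0.309 -2.989 -1.334
v -0.604 -3.389 -1.39
v -0.718 -3.816 -1.158
v -0.598 -4.071 -0.745
v -0.301 -4.034 -0.346
v -1.757 3.897 1.605
v -1.017 4.662 1.73
v -0.863 2.858 2.67
v -0.123 3.623 2.795
v -1.105 3.755 3.207
v -1.657 4.396 2.549
v -0.223 3.124 1.851
v -0.775 3.765 1.193
v -0.069 4.184 1.883
v -0.613 4.574 2.72
v -1.267 2.946 1.68
v -1.811 3.336 2.517
f 2 1 5
f 2 5 3
f 3 5 6
f 3 6 4
f 5 1 7
f 5 7 6
f 6 7 8
f 6 8 4
f 7 1 9
f 7 9 8
f 8 9 10
f 8 10 4
f 9 1 11
f 9 11 10
f 10 11 12
f 10 12 4
f 11 1 13
f 11 13 12
f 12 13 14
f 12 14 4
f 13 1 15
f 13 15 14
f 14 15 16
f 14 16 4
f 15 1 17
f 15 17 16
f 16 17 18
f 16 18 4
f 17 1 2
f 17 2 18
f 18 2 3
f 18 3 4
f 20 22 19
f 23 20 19
f 19 22 21
f 21 23 19
f 20 26 22
f 24 20 23
f 24 26 20
f 22 26 21
f 25 23 21
f 21 26 25
f 25 24 23
f 26 24 25
f 28 27 30
f 28 30 29
f 30 27 31
f 30 31 29
f 31 27 32
f 31 32 29
f 32 27 33
f 32 33 29
f 33 27 34
f 33 34 29
f 34 27 35
f 34 35 29
f 35 27 36
f 35 36 29
f 36 27 37
f 36 37 29
f 37 27 28
f 37 28 29
f 38 49 43
f 38 43 39
f 38 39 45
f 38 45 48
f 38 48 49
f 39 43 47
f 43 49 42
f 49 48 40
f 48 45 44
f 45 39 46
f 41 47 42
f 41 42 40
f 41 40 44
f 41 44 46
f 41 46 47
f 42 47 43
f 40 42 49
f 44 40 48
f 46 44 45
f 47 46 39

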